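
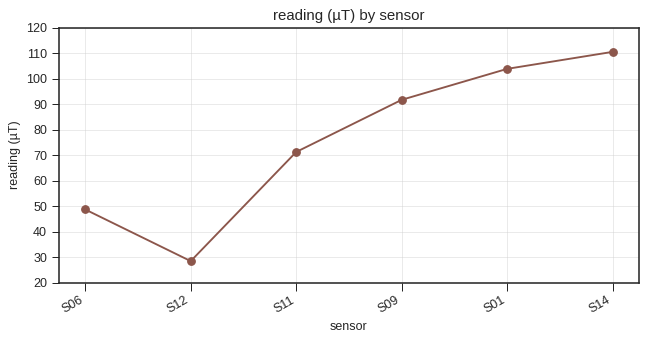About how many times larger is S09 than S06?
≈ 1.8×

S09 ≈ 90, S06 ≈ 50; 90/50 ≈ 1.8.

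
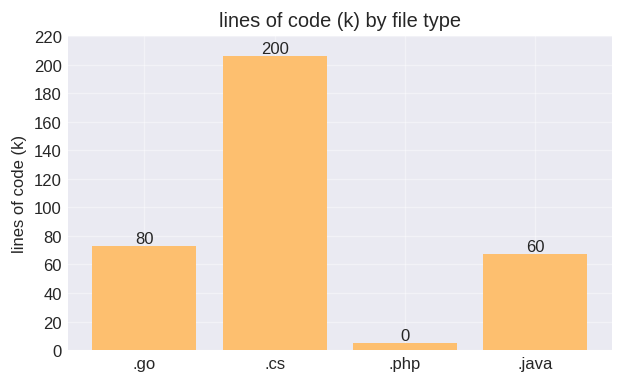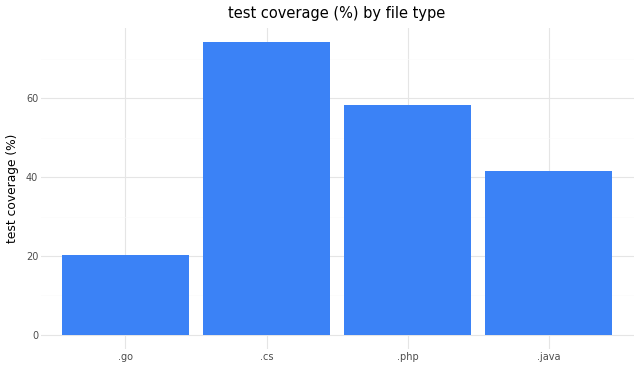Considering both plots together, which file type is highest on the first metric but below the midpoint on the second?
Chart 2 median test coverage (%) ≈ 50; below-median file types: .go, .java. Among those, .go has the highest lines of code (k) (≈ 80).

.go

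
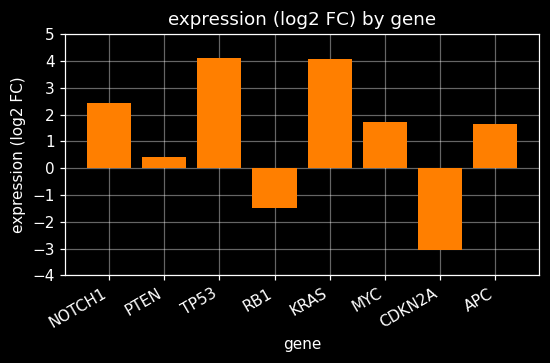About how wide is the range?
≈ 7

Max TP53 ≈ 4, min CDKN2A ≈ -3; range ≈ 7.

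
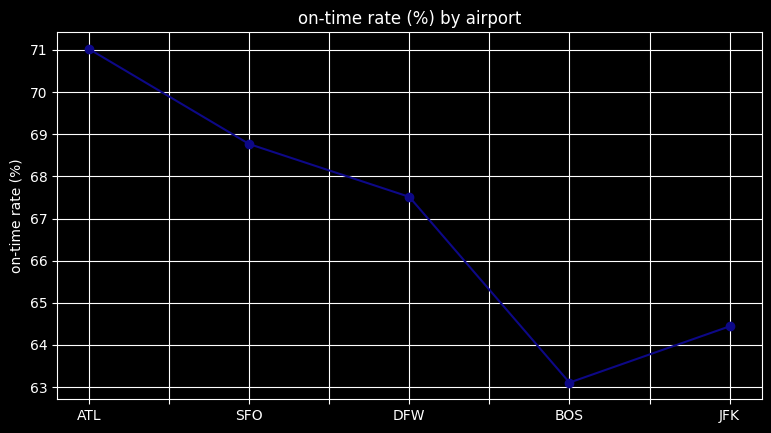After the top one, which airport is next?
SFO

Top 3: ATL ≈ 71, SFO ≈ 69, DFW ≈ 68.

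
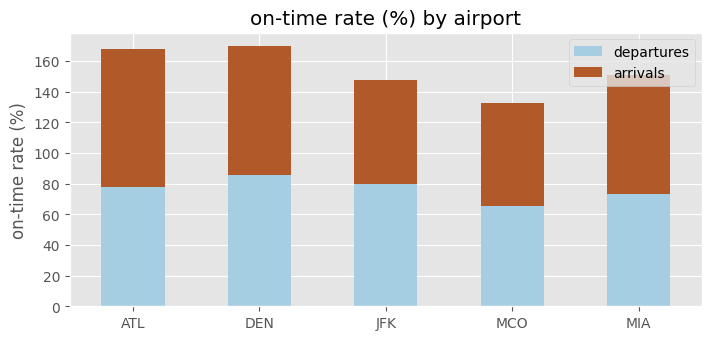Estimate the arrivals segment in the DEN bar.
≈ 100

arrivals top ≈ 180, bottom ≈ 80; segment ≈ 100.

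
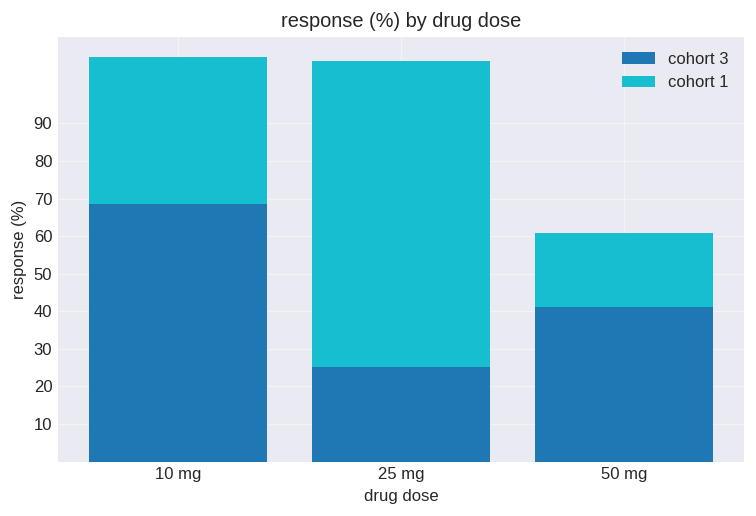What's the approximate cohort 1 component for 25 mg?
≈ 80

cohort 1 top ≈ 110, bottom ≈ 30; segment ≈ 80.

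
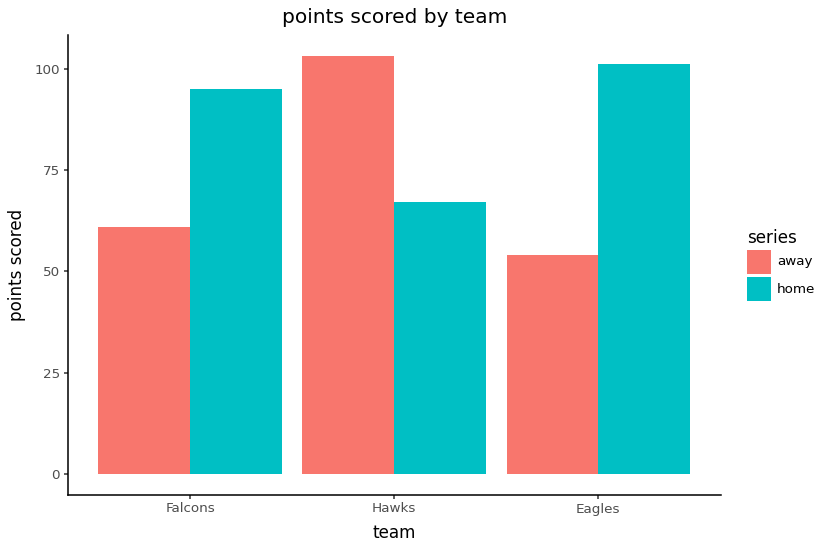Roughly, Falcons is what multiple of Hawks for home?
Falcons ≈ 100, Hawks ≈ 70; 100/70 ≈ 1.43.

≈ 1.43×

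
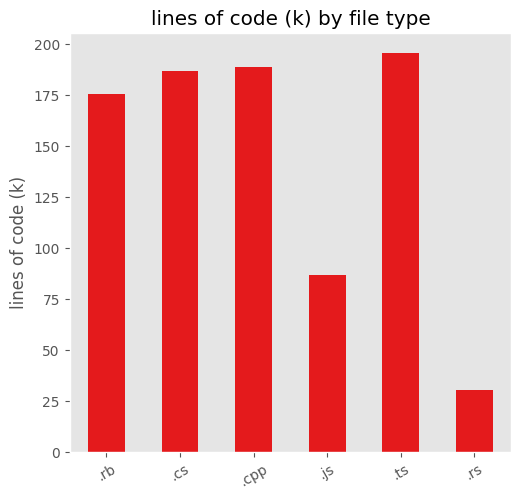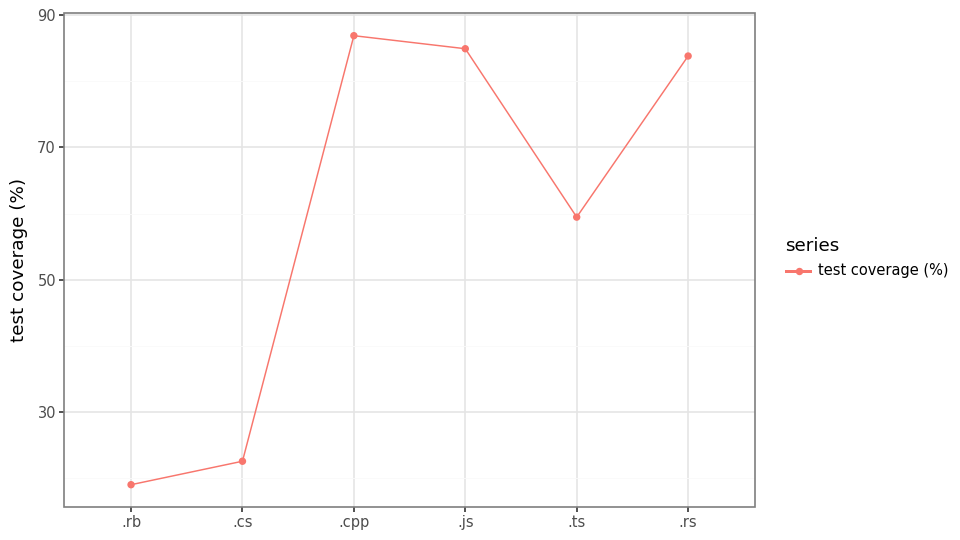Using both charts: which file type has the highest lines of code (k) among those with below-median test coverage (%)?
Chart 2 median test coverage (%) ≈ 70; below-median file types: .rb, .cs, .ts. Among those, .ts has the highest lines of code (k) (≈ 200).

.ts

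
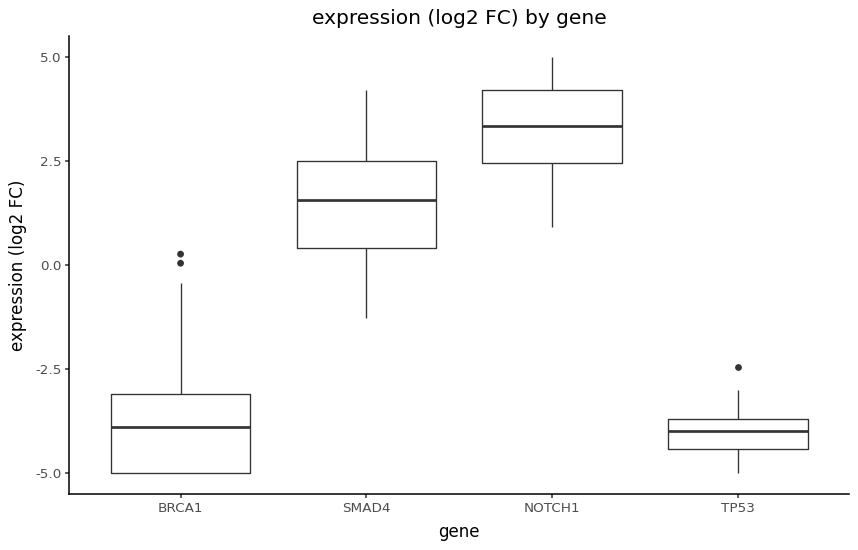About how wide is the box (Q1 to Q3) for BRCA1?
≈ 2

Q3 ≈ -3, Q1 ≈ -5; IQR ≈ 2.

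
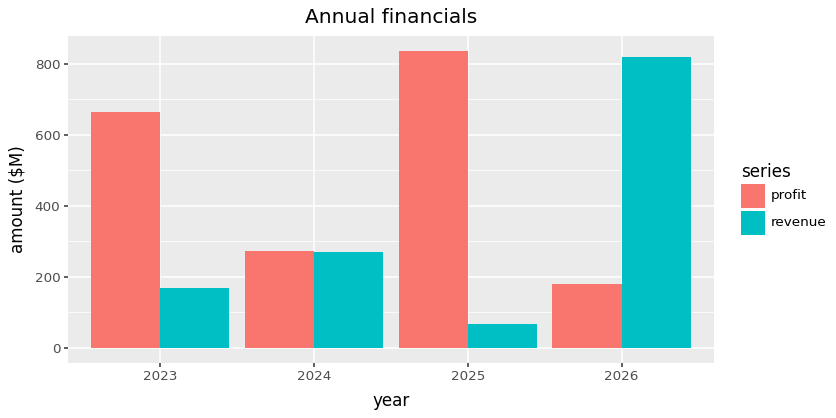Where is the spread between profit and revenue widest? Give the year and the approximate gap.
2025, ≈ 700 $M

2025: profit ≈ 800, revenue ≈ 100 → gap ≈ 700. Next-largest (2026) is only ≈ 600.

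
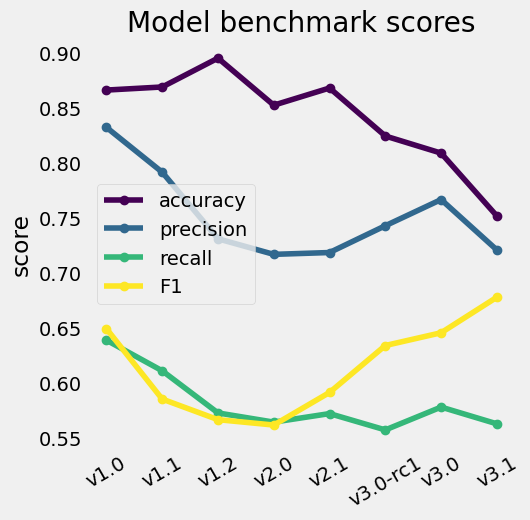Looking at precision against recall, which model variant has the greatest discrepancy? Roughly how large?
v1.0, ≈ 0.20

v1.0: precision ≈ 0.85, recall ≈ 0.65 → gap ≈ 0.20. Next-largest (v3.0) is only ≈ 0.15.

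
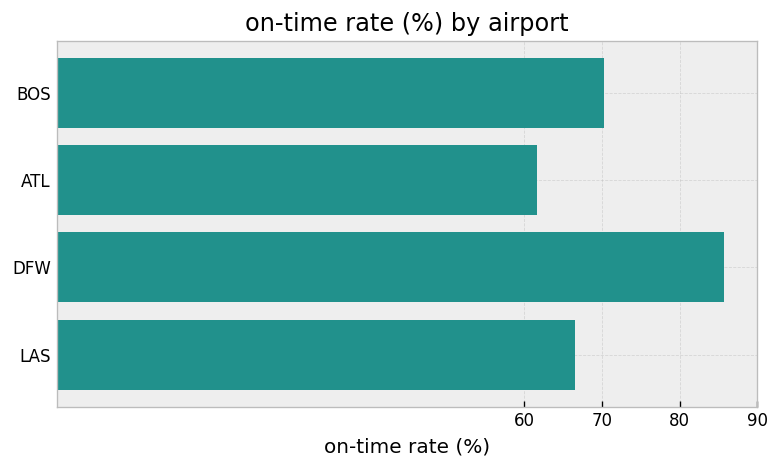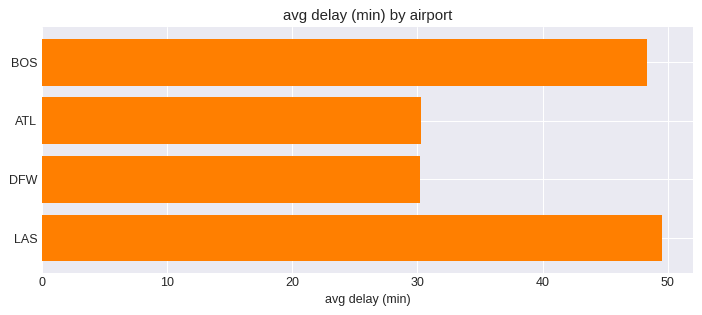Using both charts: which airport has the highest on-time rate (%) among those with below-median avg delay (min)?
DFW

Chart 2 median avg delay (min) ≈ 40; below-median airports: ATL, DFW. Among those, DFW has the highest on-time rate (%) (≈ 90).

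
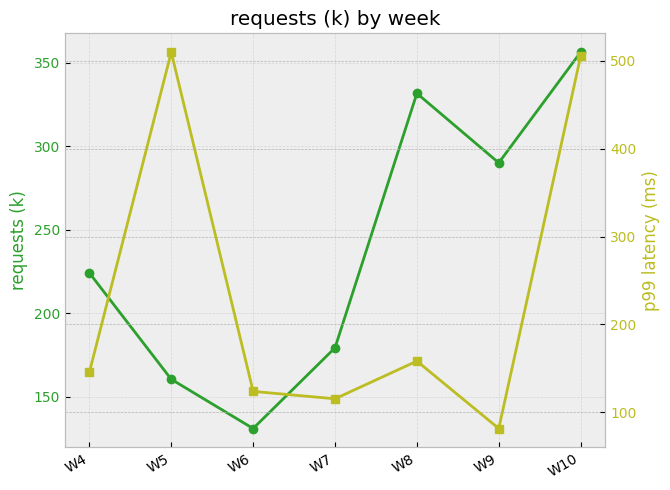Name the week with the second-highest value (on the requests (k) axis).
W8

Top 3 (on the requests (k) axis): W10 ≈ 360, W8 ≈ 340, W9 ≈ 300.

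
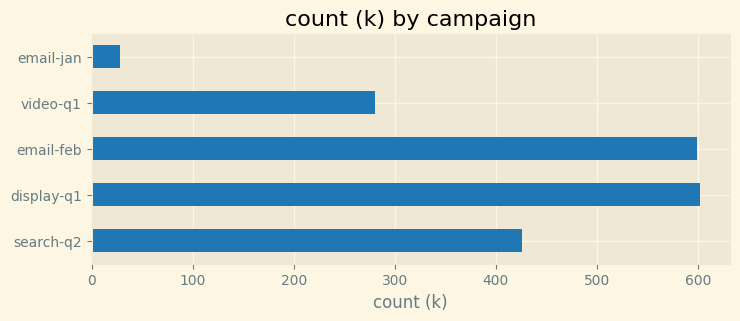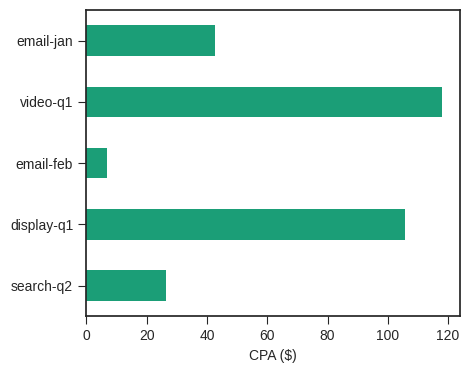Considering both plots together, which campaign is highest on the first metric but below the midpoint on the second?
Chart 2 median CPA ($) ≈ 40; below-median campaigns: search-q2, email-feb. Among those, email-feb has the highest count (k) (≈ 600).

email-feb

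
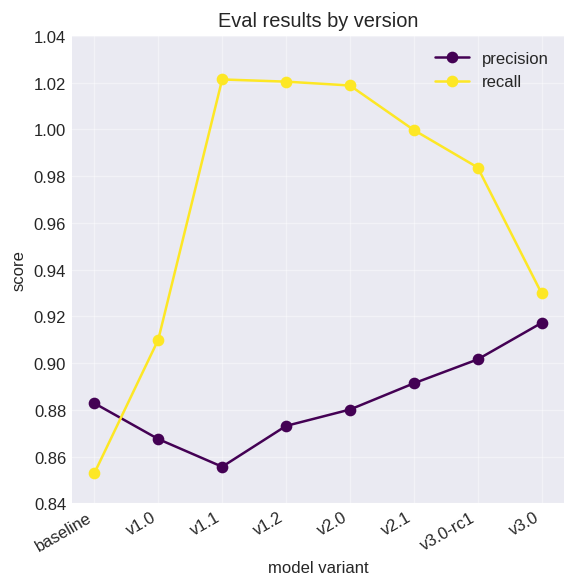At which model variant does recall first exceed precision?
v1.0

baseline: recall ≈ 0.86 vs precision ≈ 0.88 (not yet); v1.0: recall ≈ 0.92 vs precision ≈ 0.86 (first crossover).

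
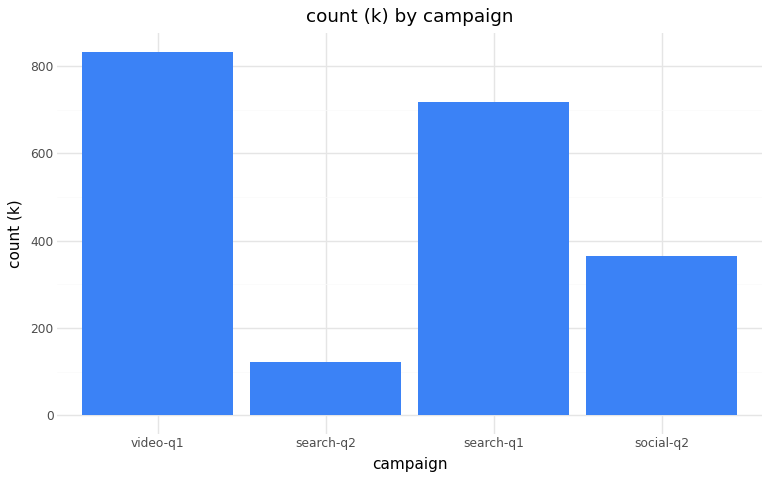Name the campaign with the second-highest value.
Top 3: video-q1 ≈ 800, search-q1 ≈ 700, social-q2 ≈ 400.

search-q1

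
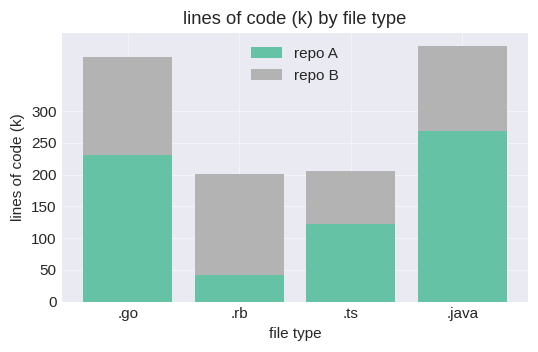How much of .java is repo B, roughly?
≈ 150

repo B top ≈ 400, bottom ≈ 250; segment ≈ 150.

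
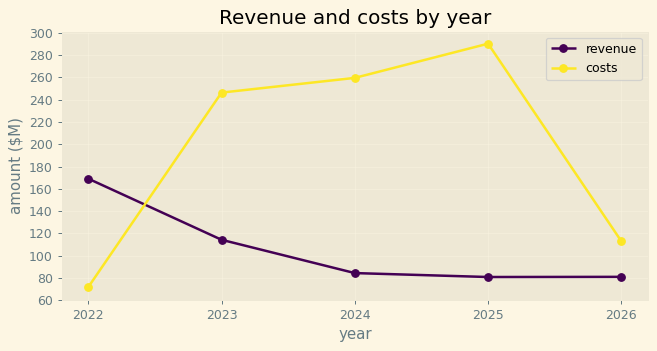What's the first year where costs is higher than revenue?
2023

2022: costs ≈ 80 vs revenue ≈ 160 (not yet); 2023: costs ≈ 240 vs revenue ≈ 120 (first crossover).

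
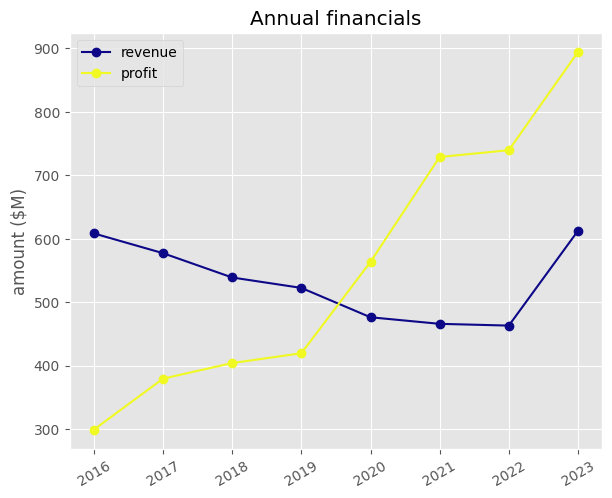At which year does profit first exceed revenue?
2020

2019: profit ≈ 400 vs revenue ≈ 500 (not yet); 2020: profit ≈ 550 vs revenue ≈ 500 (first crossover).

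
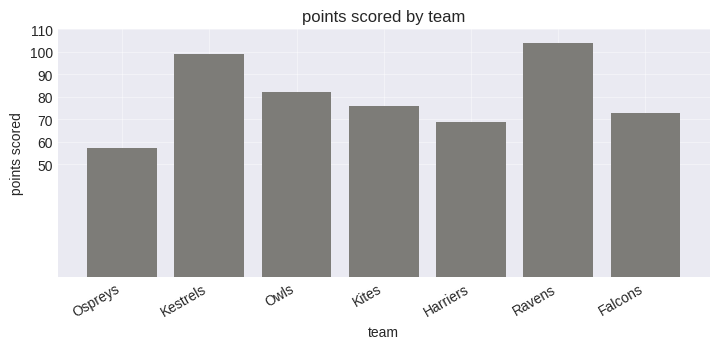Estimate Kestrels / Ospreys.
Kestrels ≈ 100, Ospreys ≈ 60; 100/60 ≈ 1.67.

≈ 1.67×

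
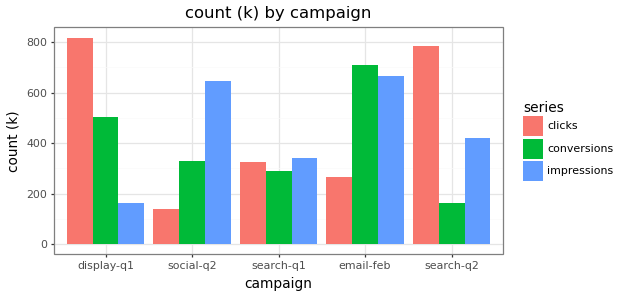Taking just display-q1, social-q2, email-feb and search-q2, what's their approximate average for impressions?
(200 + 600 + 700 + 400) / 4 ≈ 475.

≈ 475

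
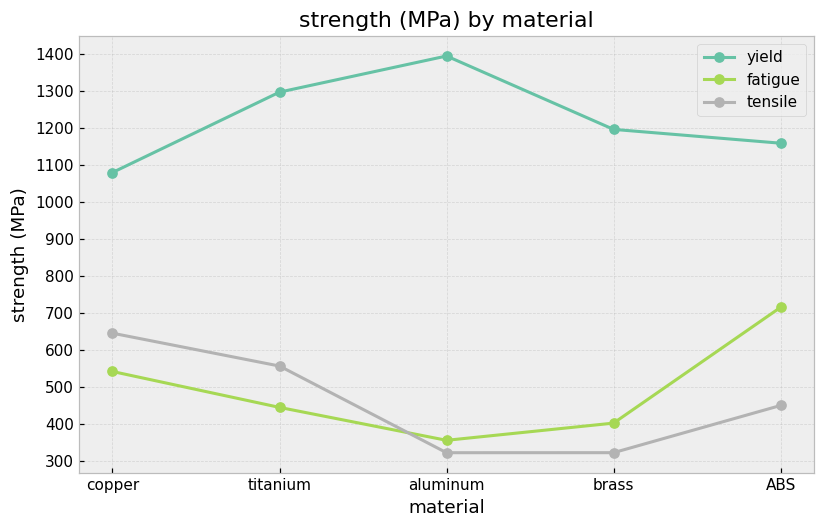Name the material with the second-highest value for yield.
titanium

Top 3 for yield: aluminum ≈ 1400, titanium ≈ 1300, brass ≈ 1200.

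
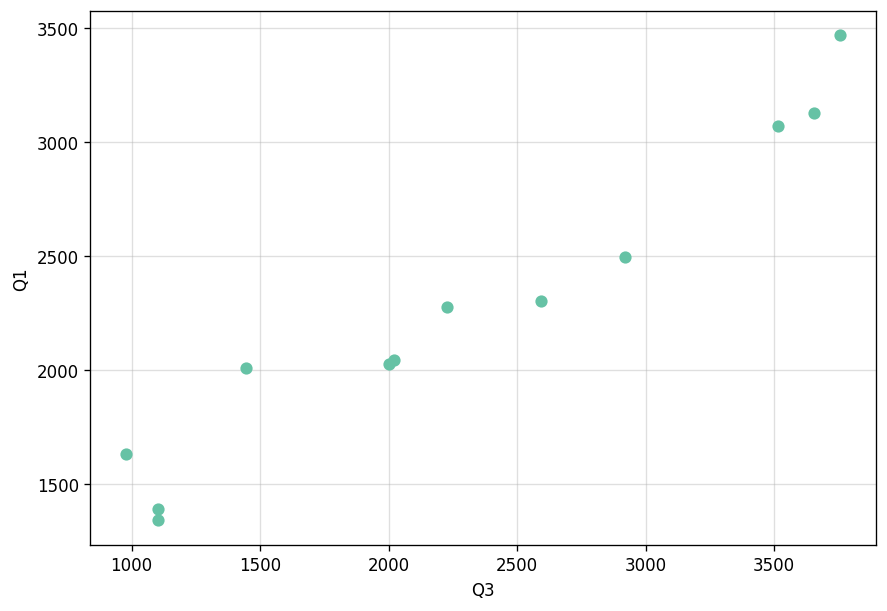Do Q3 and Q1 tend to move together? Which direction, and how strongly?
Points are positively correlated; strong (|r| ≈ 1.0).

positive, strong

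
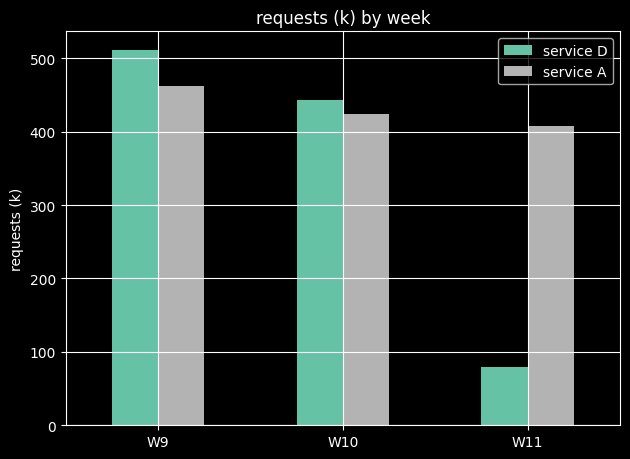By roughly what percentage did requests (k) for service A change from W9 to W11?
≈ -11.1%

W9 ≈ 450, W11 ≈ 400; (400 − 450) / 450 ≈ -11.1%.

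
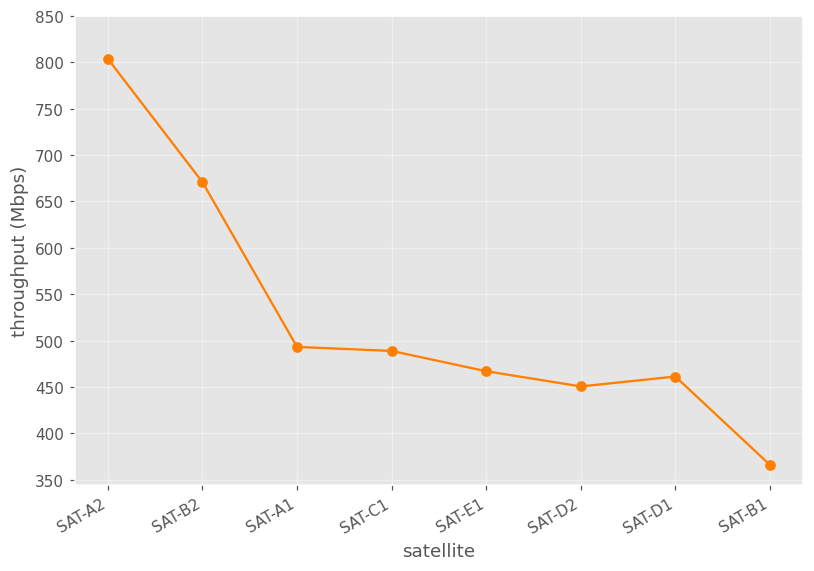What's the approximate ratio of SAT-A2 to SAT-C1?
≈ 1.6×

SAT-A2 ≈ 800, SAT-C1 ≈ 500; 800/500 ≈ 1.6.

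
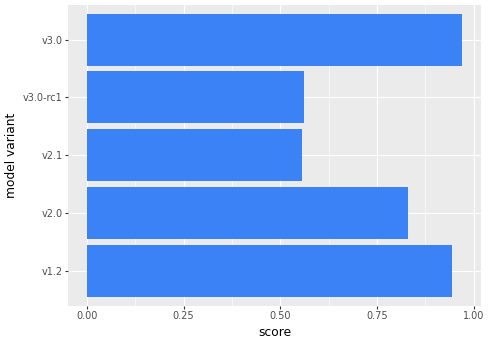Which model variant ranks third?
Top 4: v3.0 ≈ 1.0, v1.2 ≈ 0.9, v2.0 ≈ 0.8, v3.0-rc1 ≈ 0.6.

v2.0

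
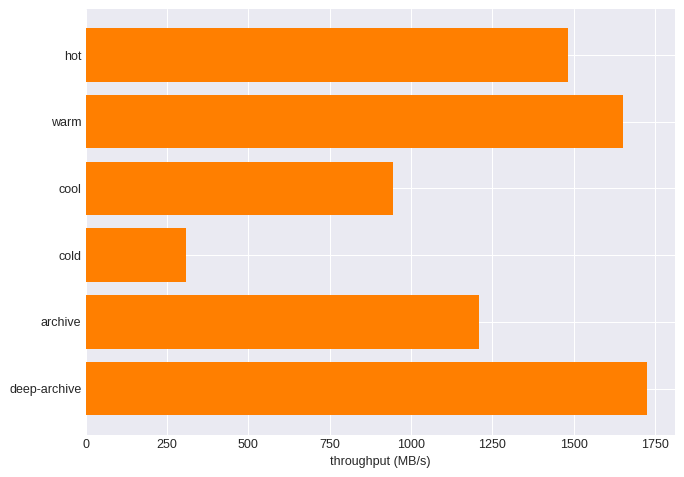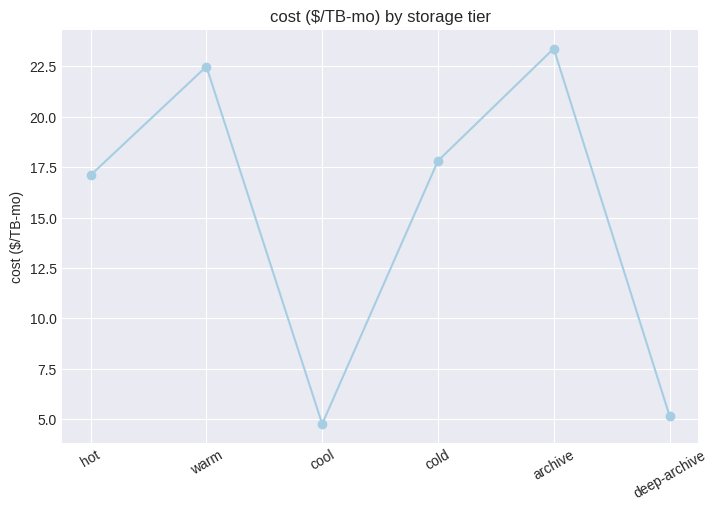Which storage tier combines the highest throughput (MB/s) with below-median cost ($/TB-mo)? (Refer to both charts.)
Chart 2 median cost ($/TB-mo) ≈ 15; below-median storage tiers: hot, cool, deep-archive. Among those, deep-archive has the highest throughput (MB/s) (≈ 1800).

deep-archive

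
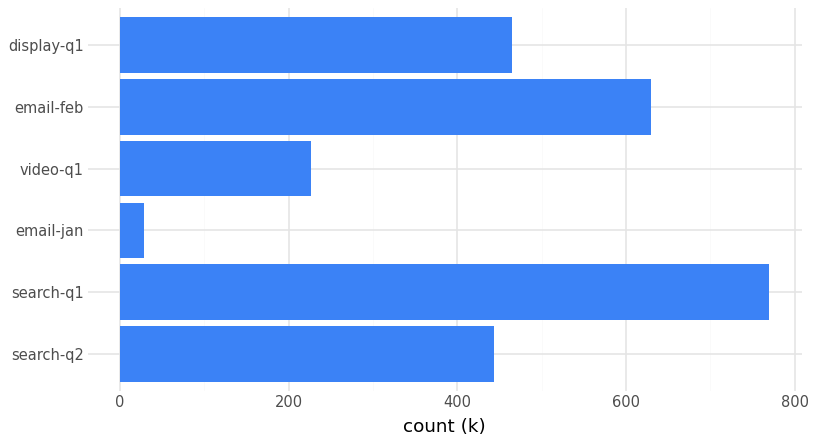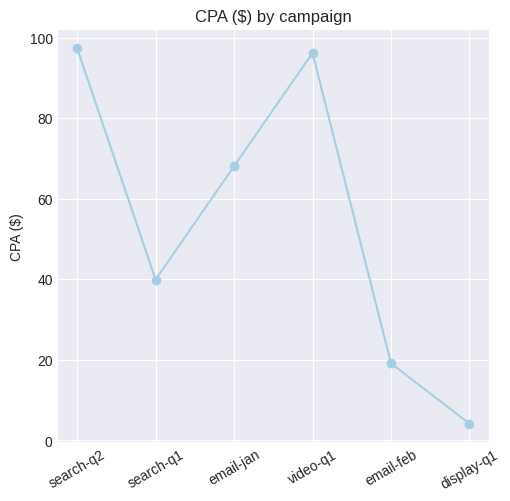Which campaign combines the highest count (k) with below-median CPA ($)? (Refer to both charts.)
search-q1

Chart 2 median CPA ($) ≈ 50; below-median campaigns: search-q1, email-feb, display-q1. Among those, search-q1 has the highest count (k) (≈ 800).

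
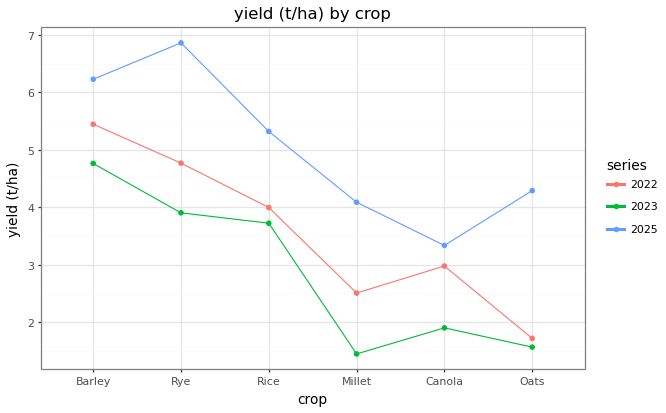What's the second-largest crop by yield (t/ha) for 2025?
Top 3 for 2025: Rye ≈ 7.0, Barley ≈ 6.0, Rice ≈ 5.5.

Barley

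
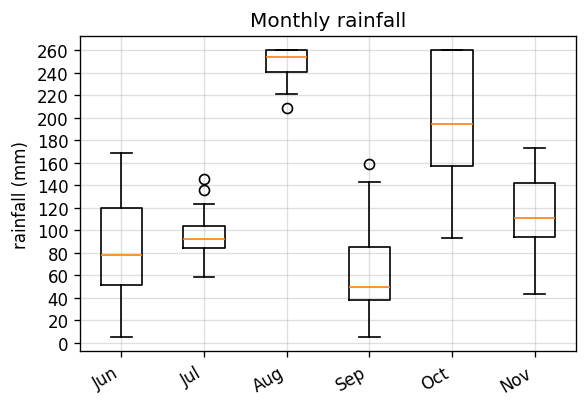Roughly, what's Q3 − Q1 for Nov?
≈ 40

Q3 ≈ 140, Q1 ≈ 100; IQR ≈ 40.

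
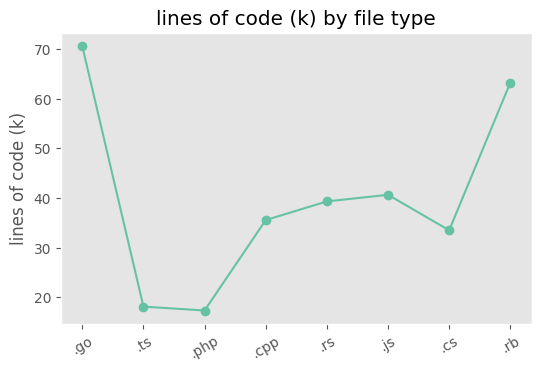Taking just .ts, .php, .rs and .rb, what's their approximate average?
(20 + 15 + 40 + 65) / 4 ≈ 35.

≈ 35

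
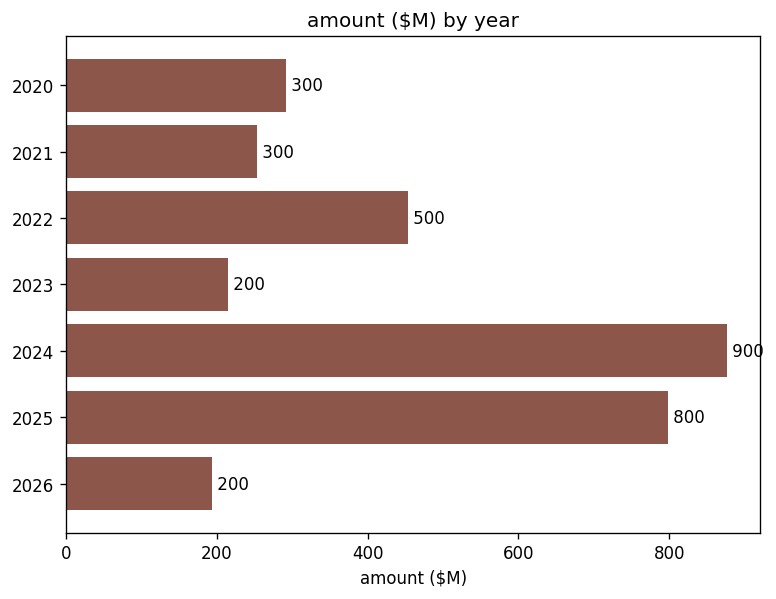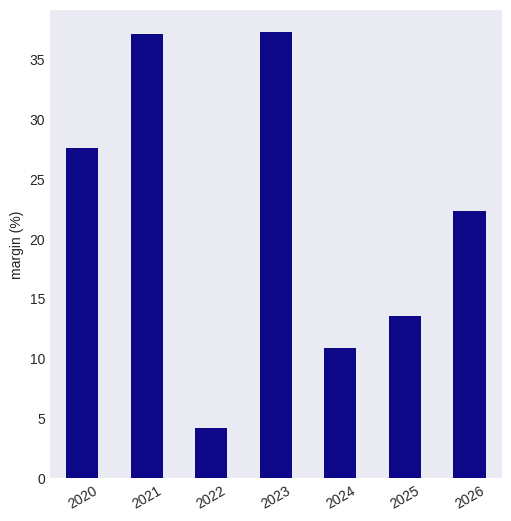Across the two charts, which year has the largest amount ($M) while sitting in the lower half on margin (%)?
2024

Chart 2 median margin (%) ≈ 20; below-median years: 2022, 2024, 2025. Among those, 2024 has the highest amount ($M) (≈ 900).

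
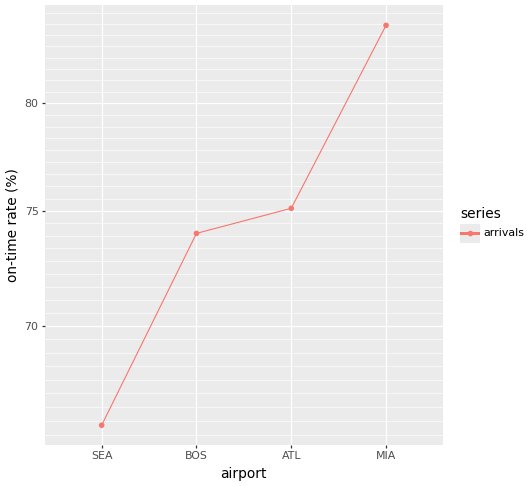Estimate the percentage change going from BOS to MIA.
≈ +13.5%

BOS ≈ 74, MIA ≈ 84; (84 − 74) / 74 ≈ +13.5%.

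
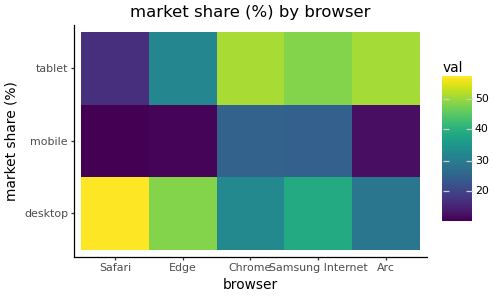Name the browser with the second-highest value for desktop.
Edge

Top 3 for desktop: Safari ≈ 55, Edge ≈ 50, Samsung Internet ≈ 40.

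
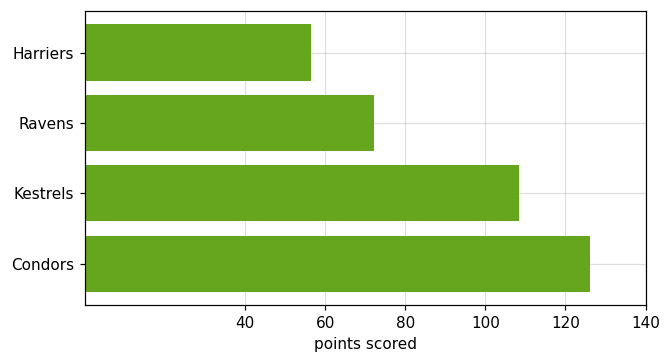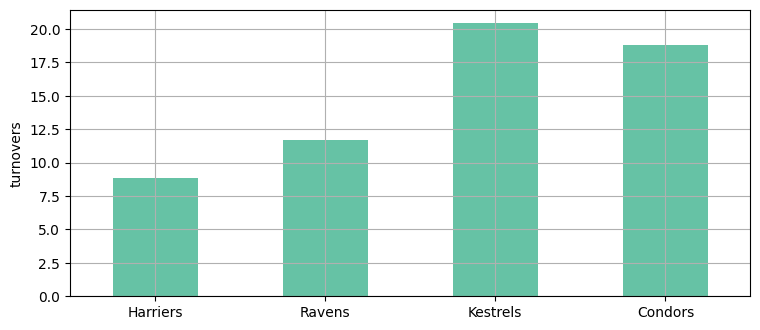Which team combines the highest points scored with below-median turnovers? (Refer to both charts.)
Chart 2 median turnovers ≈ 16; below-median teams: Harriers, Ravens. Among those, Ravens has the highest points scored (≈ 80).

Ravens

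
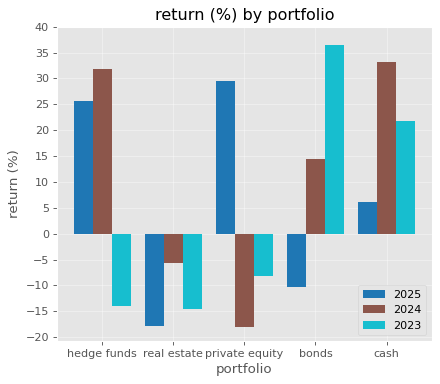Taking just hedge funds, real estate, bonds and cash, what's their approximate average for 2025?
≈ 0

(25 + -20 + -10 + 5) / 4 ≈ 0.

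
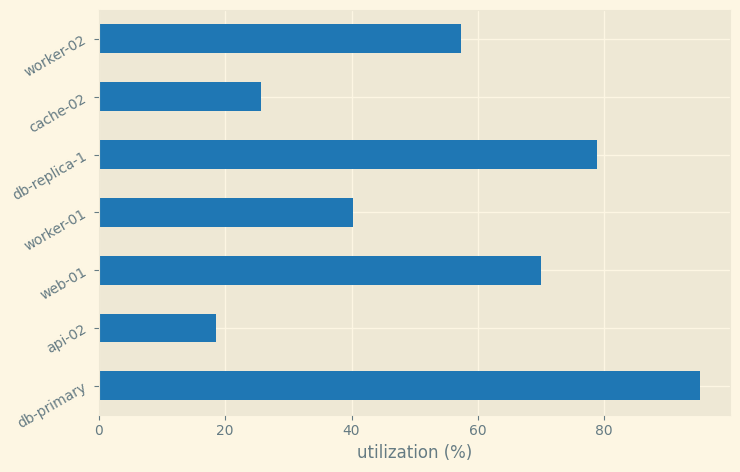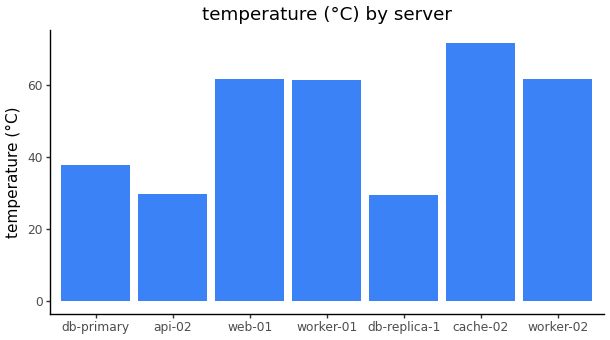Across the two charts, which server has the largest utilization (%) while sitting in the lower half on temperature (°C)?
db-primary

Chart 2 median temperature (°C) ≈ 60; below-median servers: db-primary, api-02, db-replica-1. Among those, db-primary has the highest utilization (%) (≈ 100).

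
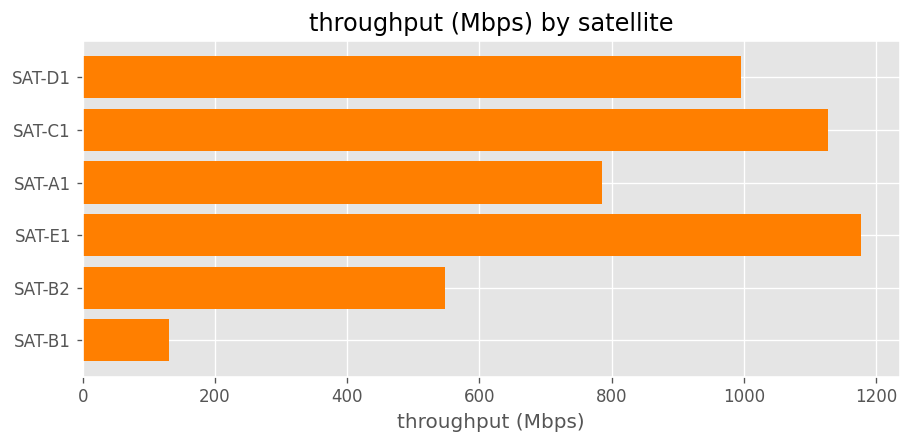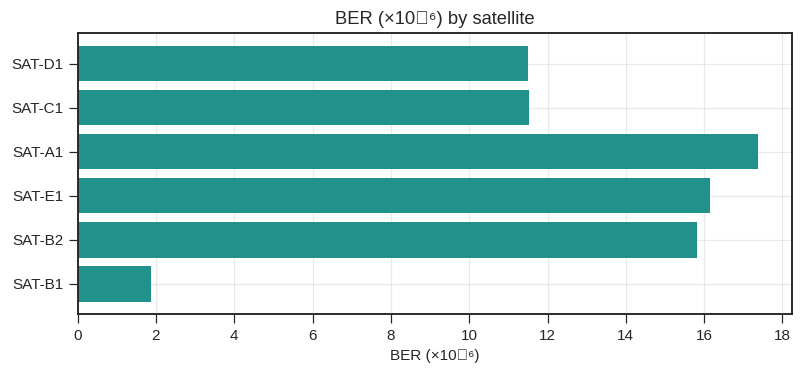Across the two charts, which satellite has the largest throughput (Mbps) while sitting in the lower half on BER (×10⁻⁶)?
Chart 2 median BER (×10⁻⁶) ≈ 14; below-median satellites: SAT-D1, SAT-C1, SAT-B1. Among those, SAT-C1 has the highest throughput (Mbps) (≈ 1200).

SAT-C1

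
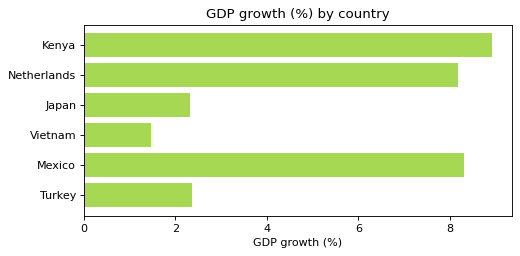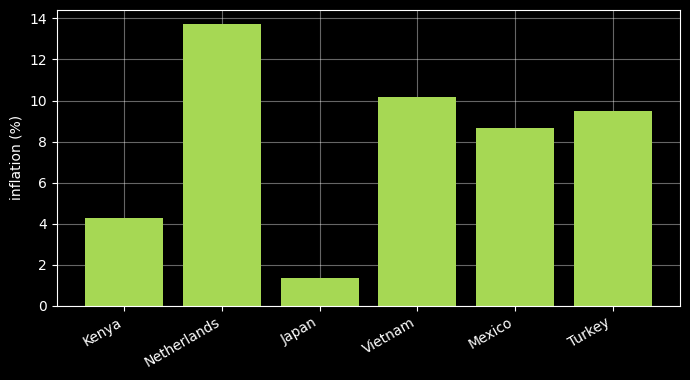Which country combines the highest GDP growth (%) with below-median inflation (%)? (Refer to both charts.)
Kenya

Chart 2 median inflation (%) ≈ 10; below-median countries: Kenya, Japan, Mexico. Among those, Kenya has the highest GDP growth (%) (≈ 9).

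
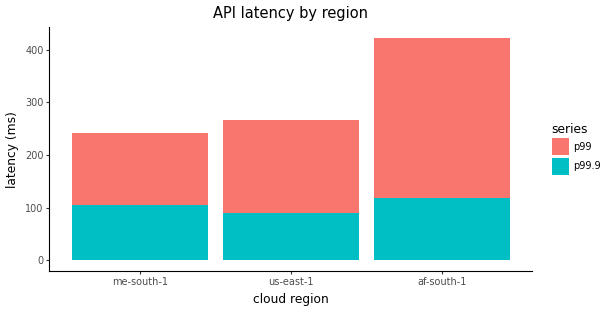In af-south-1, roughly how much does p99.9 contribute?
p99.9 top ≈ 100, bottom ≈ 0; segment ≈ 100.

≈ 100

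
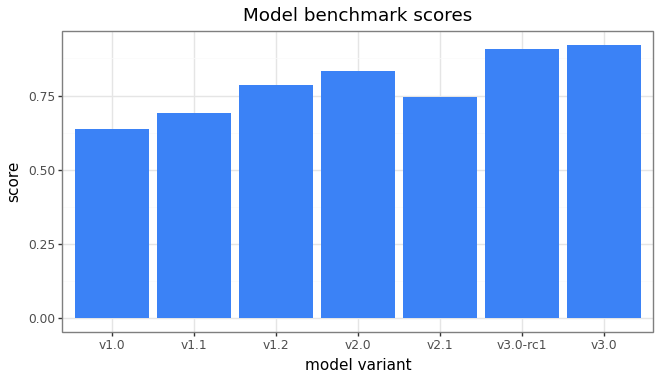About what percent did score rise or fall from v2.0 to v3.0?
≈ +12.5%

v2.0 ≈ 0.8, v3.0 ≈ 0.9; (0.9 − 0.8) / 0.8 ≈ +12.5%.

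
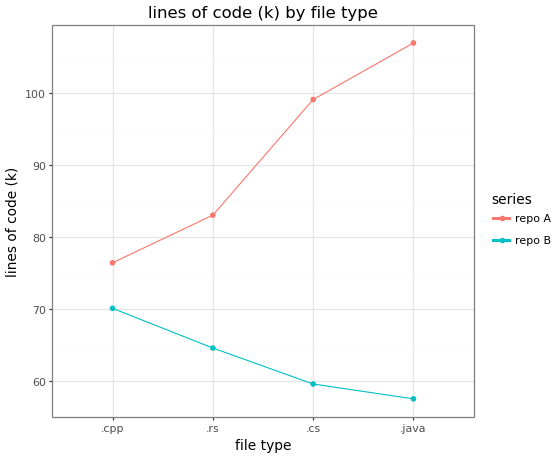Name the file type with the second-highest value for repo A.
.cs

Top 3 for repo A: .java ≈ 105, .cs ≈ 100, .rs ≈ 85.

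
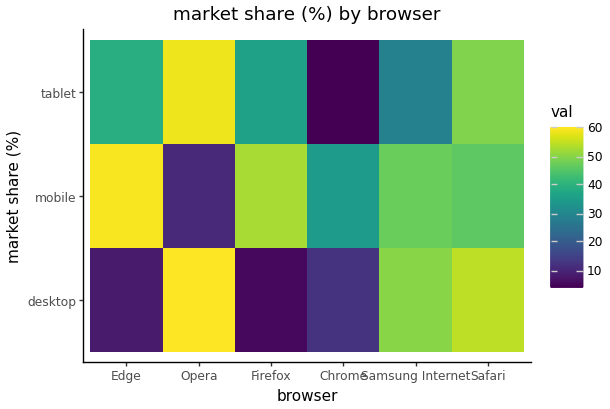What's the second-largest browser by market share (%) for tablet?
Top 3 for tablet: Opera ≈ 60, Safari ≈ 50, Edge ≈ 40.

Safari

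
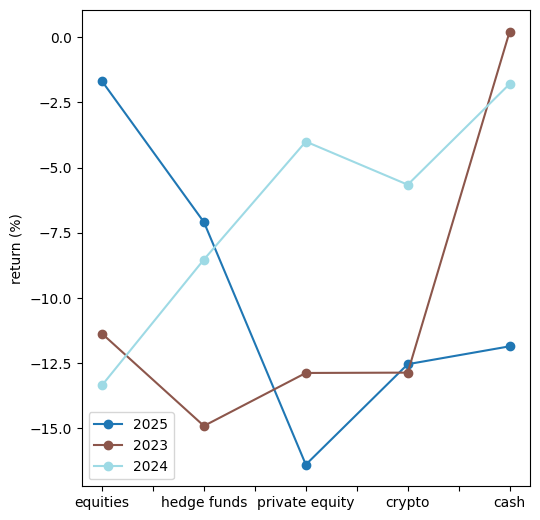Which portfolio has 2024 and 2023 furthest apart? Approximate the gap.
private equity, ≈ 8 %

private equity: 2024 ≈ -4, 2023 ≈ -12 → gap ≈ 8. Next-largest (crypto) is only ≈ 6.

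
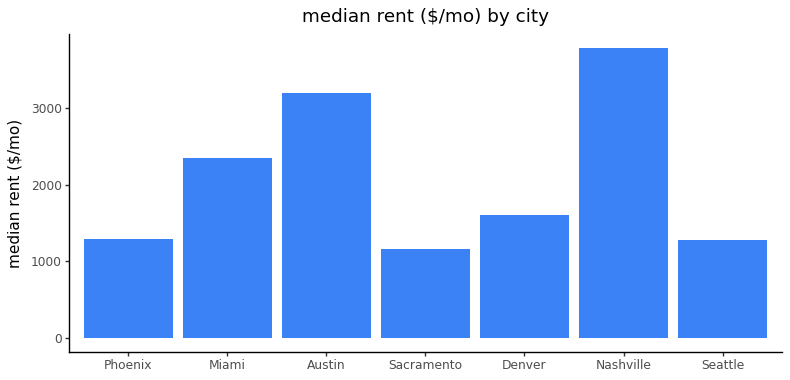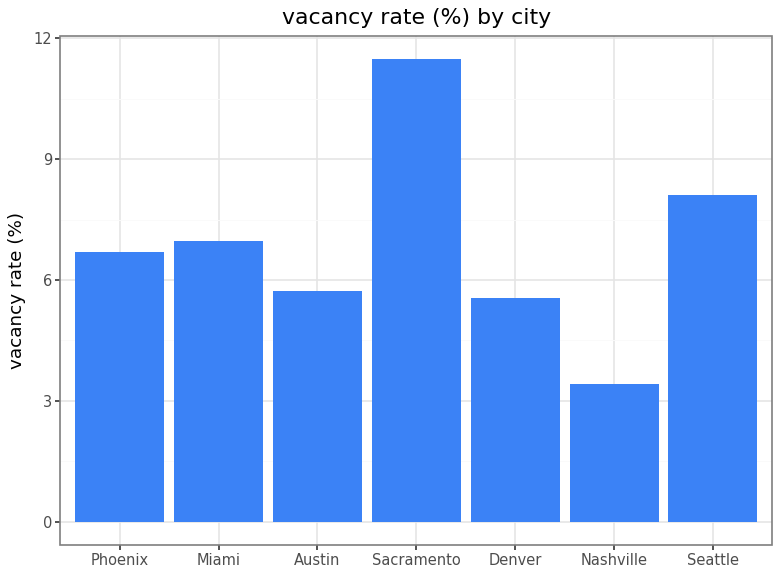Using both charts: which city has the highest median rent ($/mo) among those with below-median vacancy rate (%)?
Chart 2 median vacancy rate (%) ≈ 6; below-median cities: Austin, Denver, Nashville. Among those, Nashville has the highest median rent ($/mo) (≈ 4000).

Nashville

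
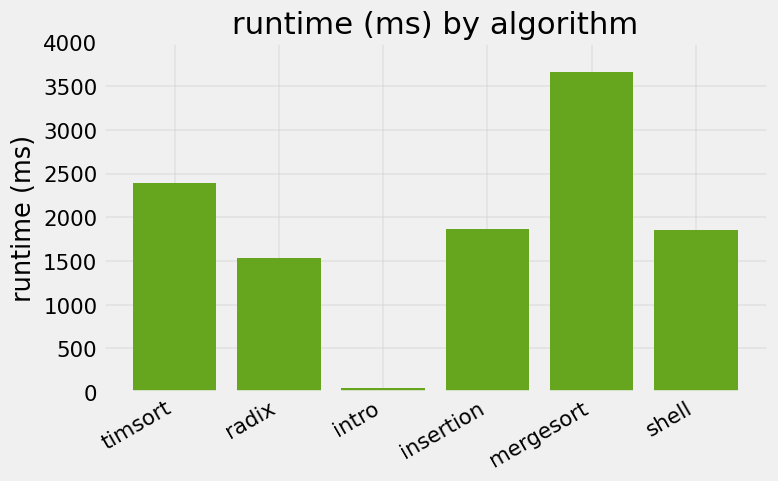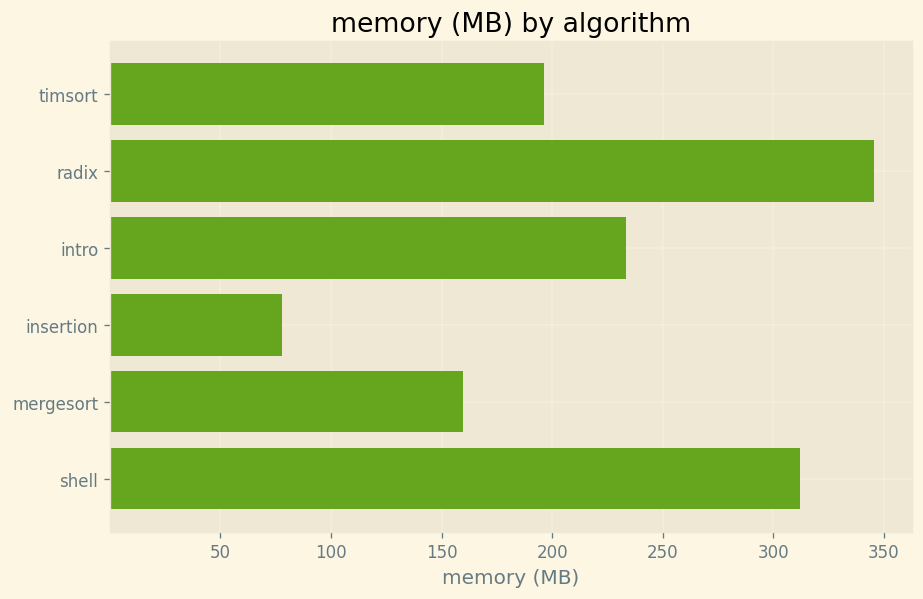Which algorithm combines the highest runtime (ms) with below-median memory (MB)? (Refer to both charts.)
mergesort

Chart 2 median memory (MB) ≈ 200; below-median algorithms: timsort, insertion, mergesort. Among those, mergesort has the highest runtime (ms) (≈ 3500).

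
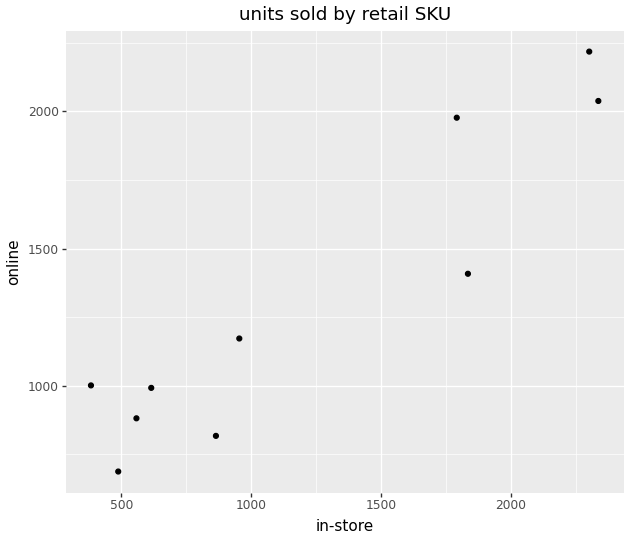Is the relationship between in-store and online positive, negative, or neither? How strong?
Points are positively correlated; strong (|r| ≈ 0.9).

positive, strong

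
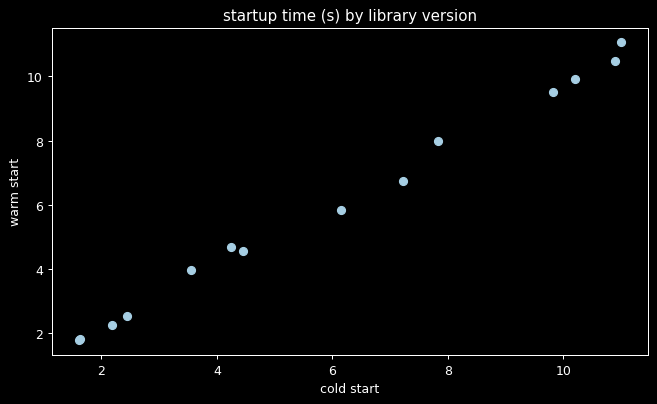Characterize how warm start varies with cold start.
positive, strong

Points are positively correlated; strong (|r| ≈ 1.0).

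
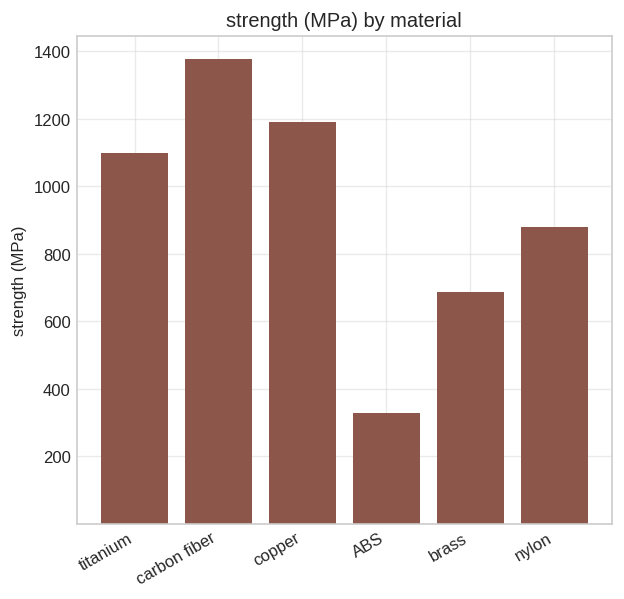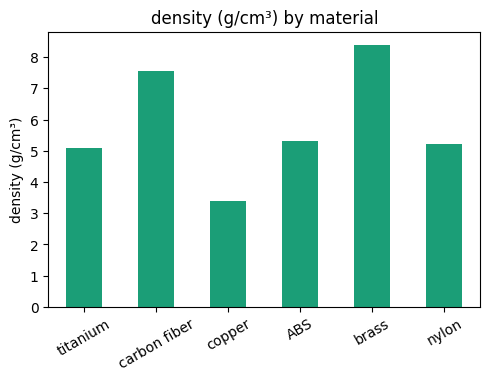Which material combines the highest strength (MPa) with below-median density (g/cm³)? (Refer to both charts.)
Chart 2 median density (g/cm³) ≈ 5; below-median materials: titanium, copper, nylon. Among those, copper has the highest strength (MPa) (≈ 1200).

copper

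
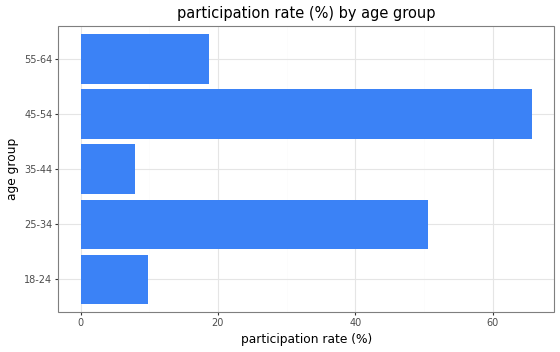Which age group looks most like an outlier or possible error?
45-54

45-54 ≈ 70; the rest sit between ≈ 10 and ≈ 50.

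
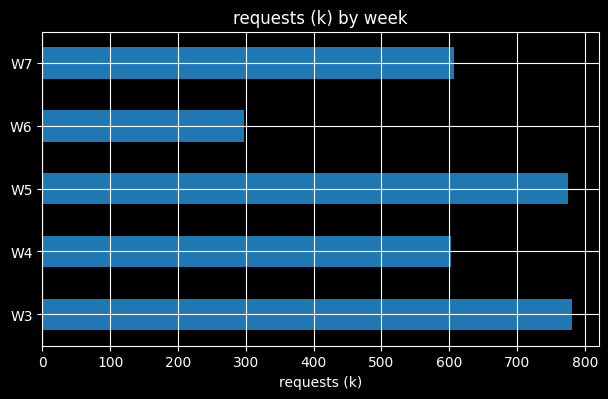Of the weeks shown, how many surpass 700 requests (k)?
Above 700: W3, W5.

2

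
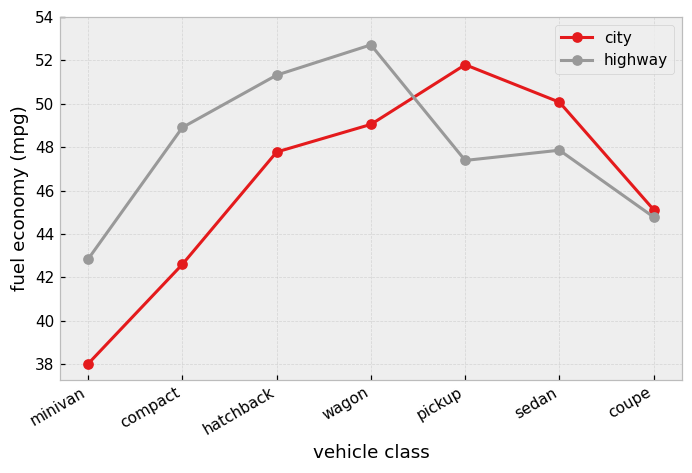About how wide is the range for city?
Max pickup ≈ 52, min minivan ≈ 38; range ≈ 14.

≈ 14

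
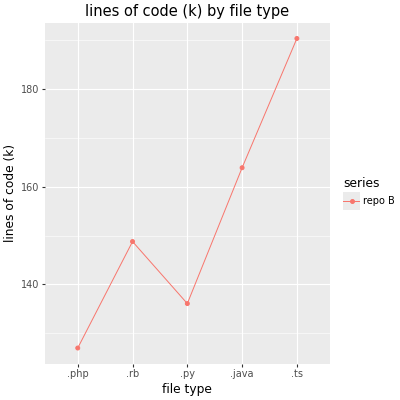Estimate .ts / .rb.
≈ 1.27×

.ts ≈ 190, .rb ≈ 150; 190/150 ≈ 1.27.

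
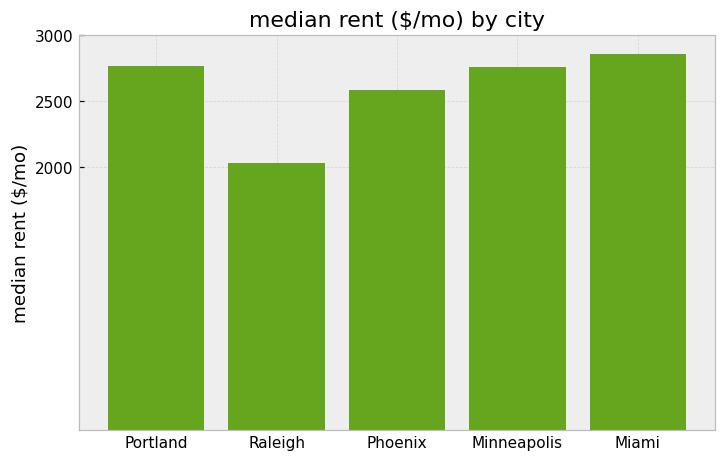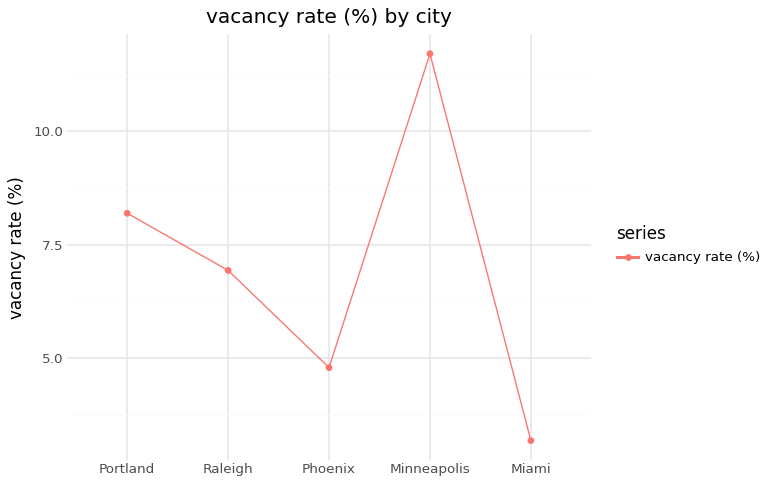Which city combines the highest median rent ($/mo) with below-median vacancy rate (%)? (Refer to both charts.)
Miami

Chart 2 median vacancy rate (%) ≈ 6; below-median cities: Phoenix, Miami. Among those, Miami has the highest median rent ($/mo) (≈ 3000).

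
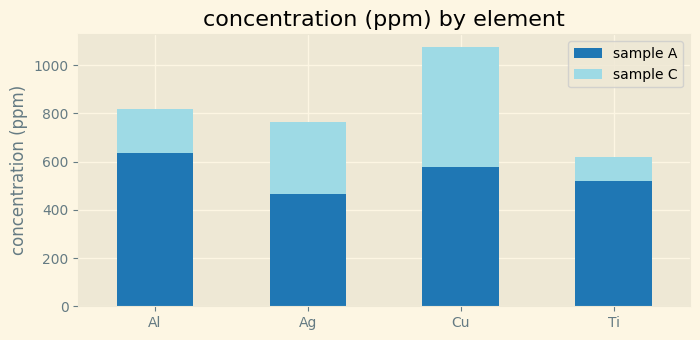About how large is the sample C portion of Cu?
sample C top ≈ 1100, bottom ≈ 600; segment ≈ 500.

≈ 500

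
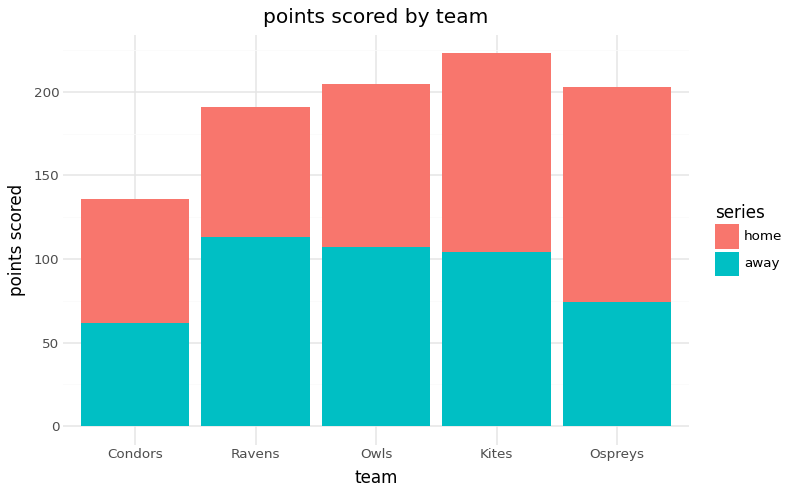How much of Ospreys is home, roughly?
home top ≈ 200, bottom ≈ 80; segment ≈ 120.

≈ 120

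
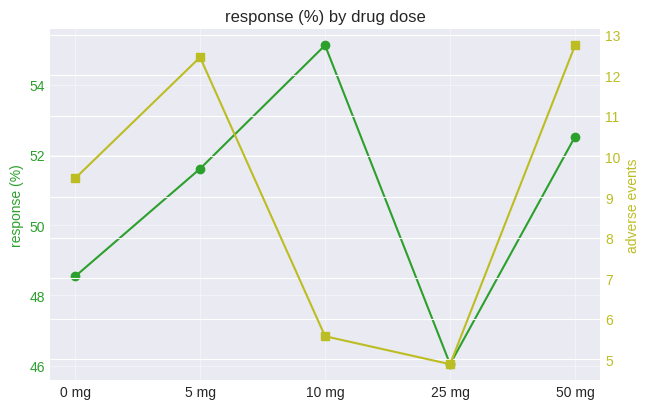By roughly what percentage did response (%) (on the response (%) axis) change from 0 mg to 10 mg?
0 mg ≈ 49, 10 mg ≈ 55; (55 − 49) / 49 ≈ +12.2%.

≈ +12.2%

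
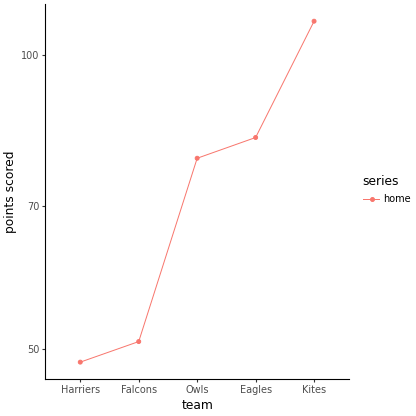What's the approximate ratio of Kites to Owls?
Kites ≈ 110, Owls ≈ 80; 110/80 ≈ 1.38.

≈ 1.38×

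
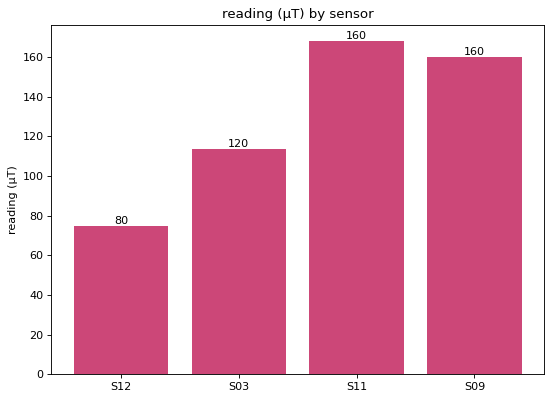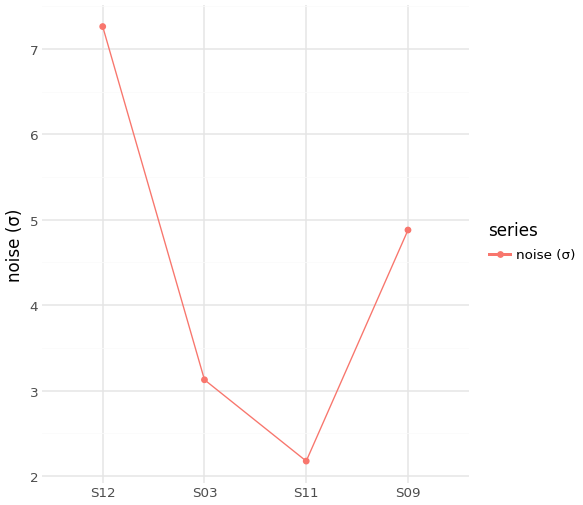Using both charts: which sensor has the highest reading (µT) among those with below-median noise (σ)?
S11

Chart 2 median noise (σ) ≈ 4; below-median sensors: S03, S11. Among those, S11 has the highest reading (µT) (≈ 160).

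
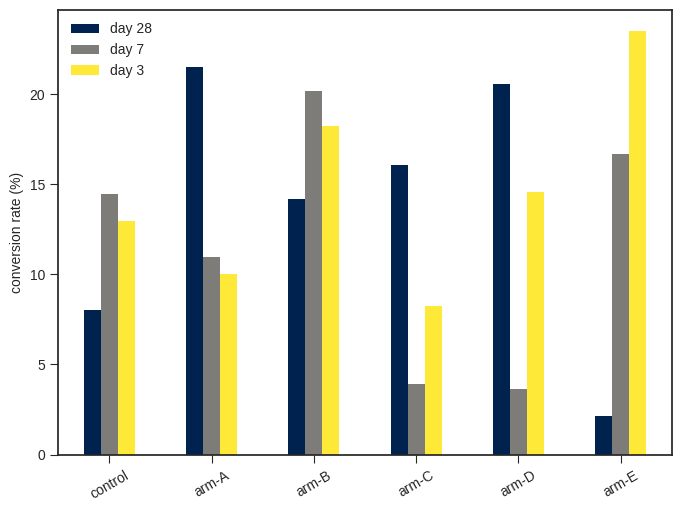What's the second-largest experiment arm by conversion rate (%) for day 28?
Top 3 for day 28: arm-A ≈ 22, arm-D ≈ 20, arm-C ≈ 16.

arm-D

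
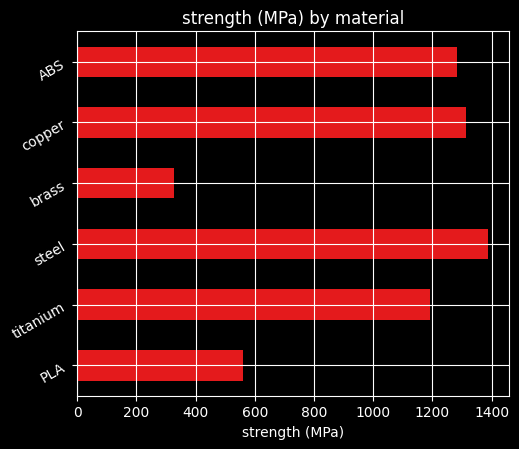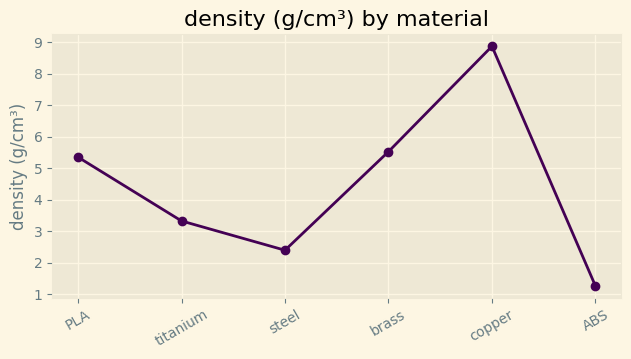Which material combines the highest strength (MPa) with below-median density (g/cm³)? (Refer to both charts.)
steel

Chart 2 median density (g/cm³) ≈ 4; below-median materials: titanium, steel, ABS. Among those, steel has the highest strength (MPa) (≈ 1400).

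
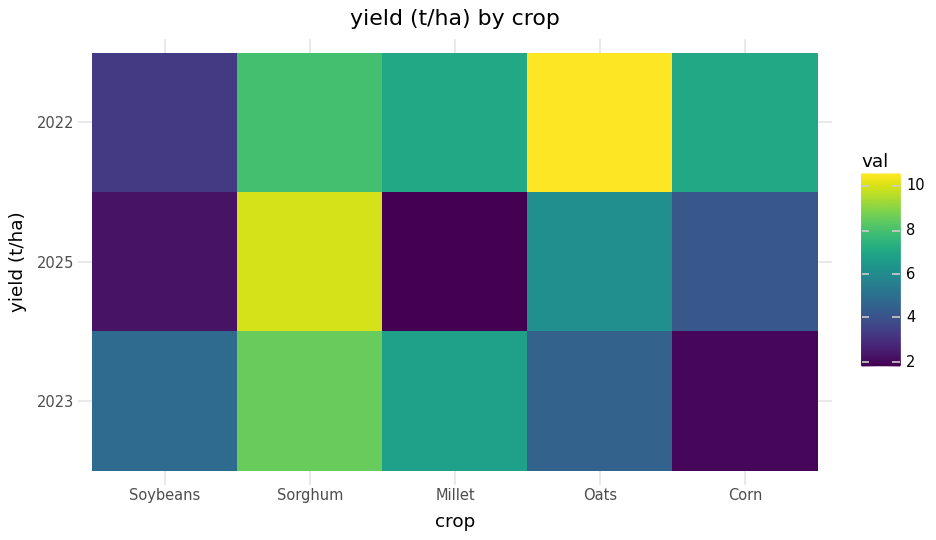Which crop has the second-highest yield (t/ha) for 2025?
Top 3 for 2025: Sorghum ≈ 10, Oats ≈ 6, Corn ≈ 4.

Oats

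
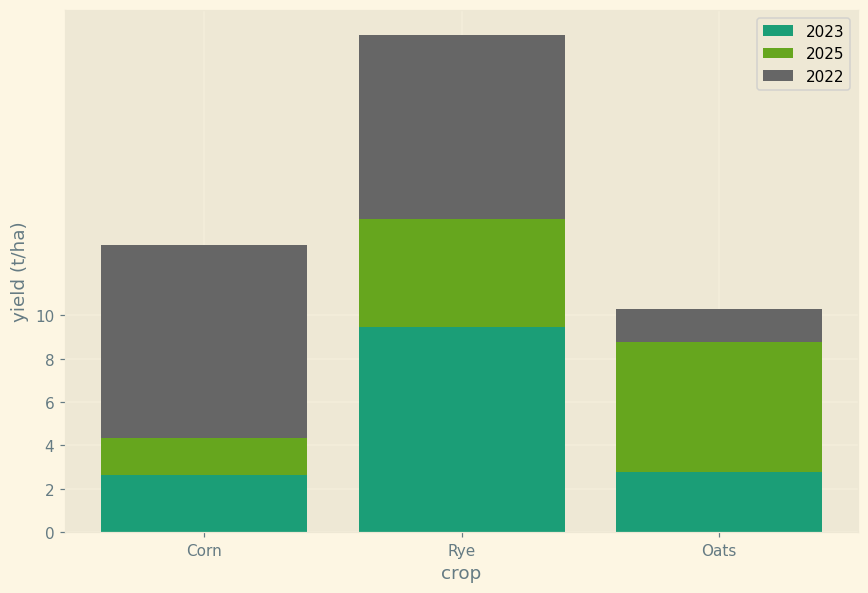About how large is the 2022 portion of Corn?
≈ 10

2022 top ≈ 14, bottom ≈ 4; segment ≈ 10.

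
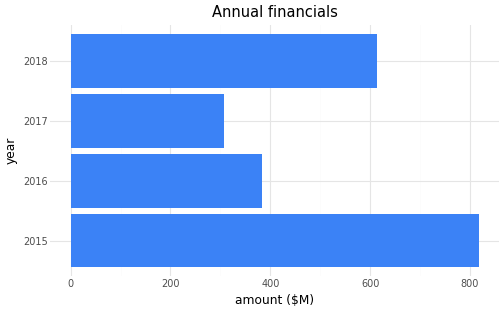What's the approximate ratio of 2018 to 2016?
2018 ≈ 600, 2016 ≈ 400; 600/400 ≈ 1.5.

≈ 1.5×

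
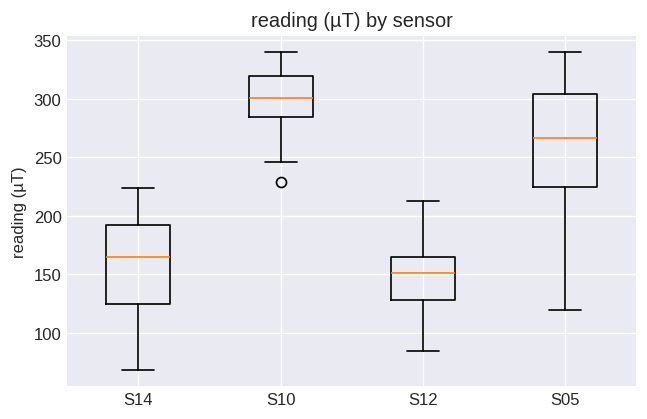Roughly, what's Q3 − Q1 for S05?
Q3 ≈ 300, Q1 ≈ 220; IQR ≈ 80.

≈ 80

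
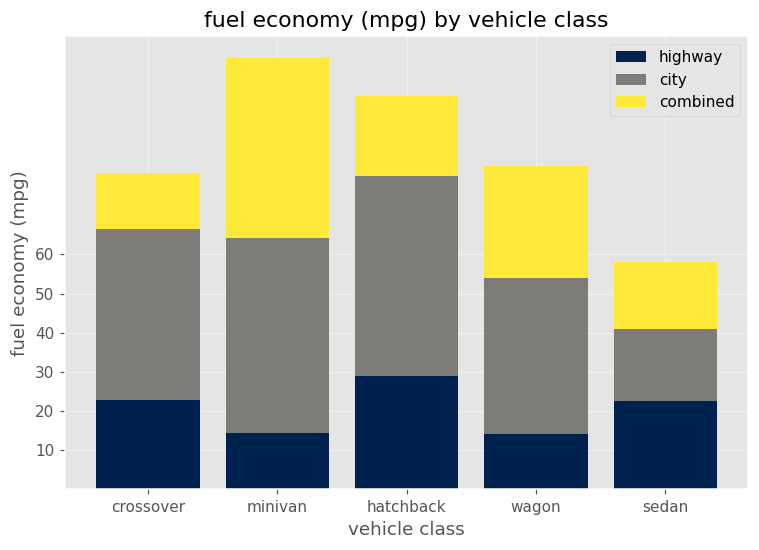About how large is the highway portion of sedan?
highway top ≈ 20, bottom ≈ 0; segment ≈ 20.

≈ 20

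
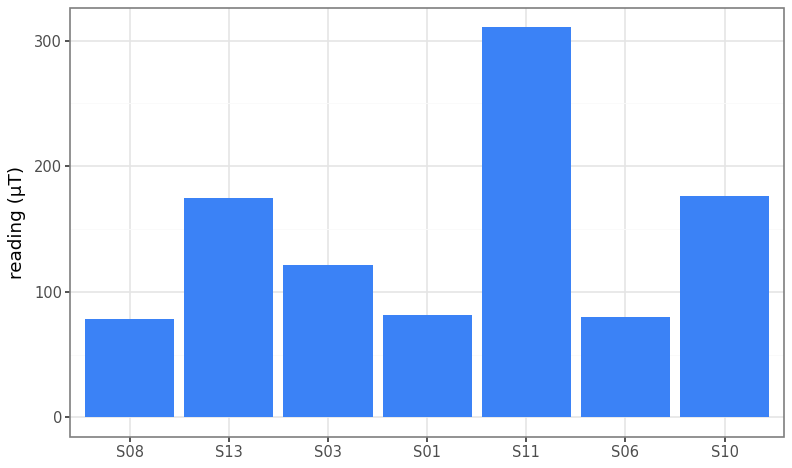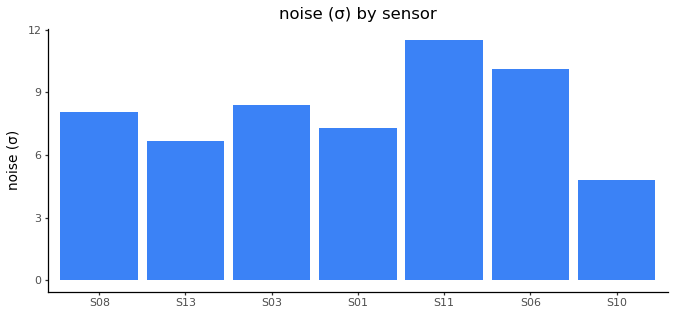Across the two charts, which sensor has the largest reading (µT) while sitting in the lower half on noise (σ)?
Chart 2 median noise (σ) ≈ 8; below-median sensors: S13, S01, S10. Among those, S10 has the highest reading (µT) (≈ 200).

S10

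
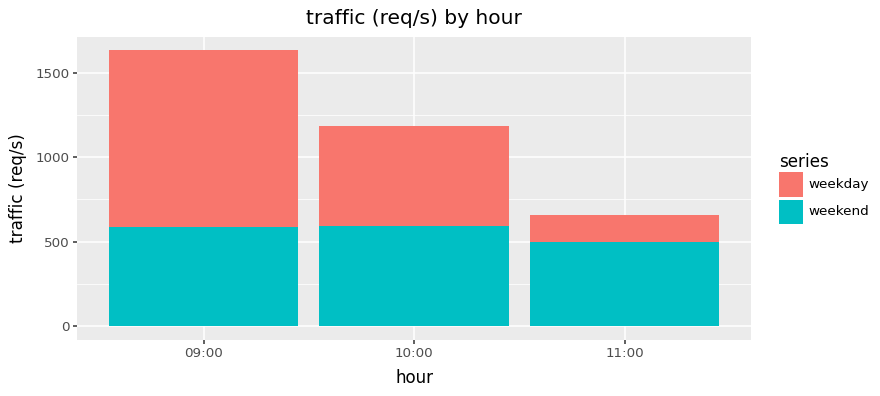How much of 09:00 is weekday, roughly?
weekday top ≈ 1600, bottom ≈ 600; segment ≈ 1000.

≈ 1000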